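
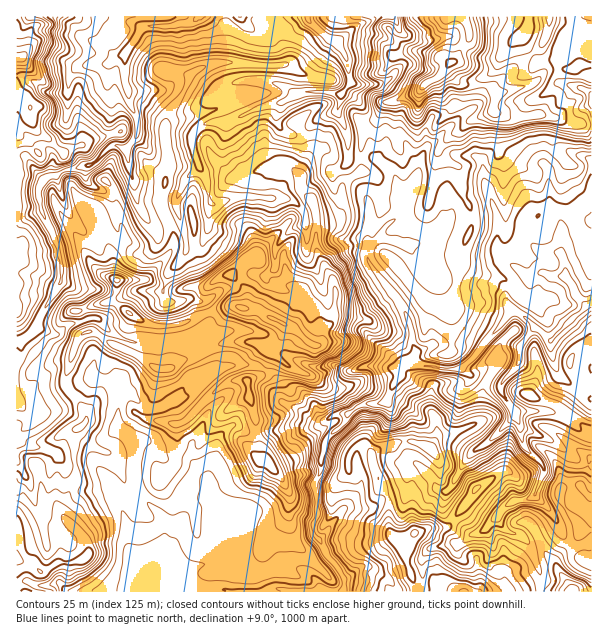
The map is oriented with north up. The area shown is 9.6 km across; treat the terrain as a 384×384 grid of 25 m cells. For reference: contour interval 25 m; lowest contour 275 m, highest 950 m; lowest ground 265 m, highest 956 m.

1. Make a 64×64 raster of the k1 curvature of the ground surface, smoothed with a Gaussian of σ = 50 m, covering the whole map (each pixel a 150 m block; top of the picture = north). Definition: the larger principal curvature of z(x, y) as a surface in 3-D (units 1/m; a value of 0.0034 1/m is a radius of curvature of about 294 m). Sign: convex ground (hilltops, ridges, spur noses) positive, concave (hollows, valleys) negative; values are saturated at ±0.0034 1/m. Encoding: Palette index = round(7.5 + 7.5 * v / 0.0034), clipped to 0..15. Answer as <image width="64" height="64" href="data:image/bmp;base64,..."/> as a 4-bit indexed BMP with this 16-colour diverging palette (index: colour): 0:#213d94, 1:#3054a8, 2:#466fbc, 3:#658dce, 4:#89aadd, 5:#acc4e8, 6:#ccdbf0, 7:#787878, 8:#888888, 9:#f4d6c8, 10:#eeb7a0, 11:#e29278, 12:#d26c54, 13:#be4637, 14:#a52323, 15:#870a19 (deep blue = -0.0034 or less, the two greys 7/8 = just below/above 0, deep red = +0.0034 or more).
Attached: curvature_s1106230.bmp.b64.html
<image width="64" height="64" href="data:image/bmp;base64,Qk12CAAAAAAAAHYAAAAoAAAAQAAAAEAAAAABAAQAAAAAAAAIAAATCwAAEwsAABAAAAAAAAAAlD0hAKhUMAC8b0YAzo1lAN2qiQDoxKwA8NvMAHh4eACIiIgAyNb0AKC37gB4kuIAVGzSADdGvgAjI6UAGQqHAJqKqId4d3d4d4iId4iYd4imjXmZqWq3mL3dupmZib3sh8tbqIiIiIiIiJmaqqqqvKn/eJmYjbmqyZuYqIh23pib39vLmYh3eIh4iIiIiJmIjfiZmHieqayWe4qpmHr3Zqqo3N/bqHd4eIiIh4iIh4i/iKqIlr6JumiciqmYncZop5WnevyXeId3iIiIiJmIiup6urqoy7eqacyYuIjLqXioh6h72Hd4h3eIiIh4iYiNt6upmru62KhZmZu5idh6qKiIiJyqmIiIeImIiHeJmK15mqiHr93+ual3fJd9t3i5uIiJuYmYiImIiYiHd4iZzGvZmJuues792ZmYzt2Yebm4iJuZiIiImIiIiId3d4rapvqJiI9pmKjcmYa8y6icl7iIqYmHiImImYiIiHd3adyY63eIjniXl6+5mJi6qdmJmJmpmYd4qImYiIeIiHd5/bn7iIush6iXjPqJdsWsx3qYuJi4h4iomqh4iIiah336aPuIisuImXmJ77ma6JzJq4fYmLqIeZiauIh3eIu4v7uaz6qK+XiZnXnN/a7amtvKmtiXyXeJiIqbmHd3eMr9icp92Y3HiIedu5i+7s+K+ImNuXjYeJmImXmYh3eJzNmspYvpjpZ3eM6naIrbiH+3fLqZeNiKqYiYipiXeI3LuJzIiuqduYd7+ohoiut5/oi9aauoyJiJh4eKl6h5zZynetp7zrzf/f7ZiYiJ+4/YnbeJm9u6eHiHd4qYioq5u3iInqiN3IrMmLvLupfrmpzZeJd3i82pd4ir3dl6uGjamId3y4neyIuY2q7uybmO/JicmHd3jLmIrdy5v5jLePu9uZiKaurGfJr7mL3/tbuYish4h3esuYi6iHd7+JzK93iZmciZt4aJv+mYmaunmZrMhnh4icmaiJiah3fOh63nZrp4u7mZl6q7xmaKuJzv7KiHiImcp3mHd5qIiIv5fcd4qJzt/s25invoZ3vFz9yWiImJd52HeIeImpmIiK7u25iJ/7q/+5l3rv/9efiarZZ4mZqYfqd5h2et3YeIiIq7mv/7yVa8d3u6mJepvpiNyJuXiZqc13iHe+qb25d3eIituJx4l4p3d4qbuZy82G/IrYeZiJv3aJv+mIiJuodnm6iZrsya3JiJfP7tmNzZn7icqHiZmvlb/5d4h4iJvN3cqIre7v/ZepmaearIj9afpom6mHh37/+ZmHiIh4h4mYeKjajKupnMyqyJqJqJ/ryoiJq5ebmr2Iqp3//Zd4d4eJ3rec2GjuqYm4iZiJiv1quHi8mKz8l2ae/qmt/Imput/Jp5j7vuqYeaiJmIiJyJypeKyoiv//2/+nZWerze/tyIeHmOqZiIiKmamZmZd7uZvKiquYuIz/yZmXl3l4y6iIiImo7KiHiIu6mYiah8uImqqaiYeod132aIn/3ceYuXiIm4j8l3h4rJd5mImZyYmaibqZmGmKr///2qvd/6uZaZq7mfl4iInJd3moeJqXiYiJqYm5eYz/ypzWd4ee+3iYrJme+4d4m6d3eKmpmIiHmHqZqql5r3mmd813h2i/udnLdq+rhom7iIiIqod3iJrKiomZp4naaqeIfbiId2r82Ntm+7eGnLmIiIiqd3iIiJeZiaqojLiKirp46KiId6zZr4j3iaiKiHd3iKuGeYiIiJiJqoe9h5mMqXfZynd4vJ+cyfhpd4eIeIiInJiKh4iIiJmpiOmIqJx3ecjrearLeft3+rqZiImIiHeLqYuIiIiJqpiM2JmYu3iMqPqKvLqHr7j4m5iKiImYd4uoi3iZh4mcp5+aqpjKiJ2K+XeaqIaMqvmKmIqYibmHi6iMh4mImJyoz43cqdiJnXr6eImYhnee2IuHeod4uYecmJt3iHmInYj8v8iM2ImdmOqciIiXid3IjHZ6h4eqeKt3q3eKioiNl7n/fO+naZynynq6qqmY25iMp5qIh5t4unebd5qLioyod9uL7oiaq8iXepqpiInLdXnMuomXi3iqeJqJuoqbm528yVefl6yau5esiZmZq6uYp4uIiZeLm7uZqYiHeryYnrv8vI/I6pu5eNmIiYq6iqm4nGeamIynh3ioiIebmIiqns7th5jJnbiLyHiJmpiJmqiciIqKesineJiHiJmIyor8ibz/7Witp3u4d4m5d4maqJyJiYyJrceHiYd2eIn4rpZpuZv+iby4eah4iMmauZm4q4h3nZ2I25maqHaM3ejMmGu4h86Ku6q5h3h5uK3aiZncunefqdid7N3v//672LzcnKd3yZybuIm7qYiJeb/aa+itmH+VqpeNupm9mam5ztqLqHe3qInMh3iruph5iu/JuN//v6jGl2vXd3mnrIvIl2uneLaIiJynd4ibzLd4iZi76Zvf2Kepm8zKiJmZmov8i7mJqamJirh3eIiIiavf/FeYiI3/msq7qJ37eIe4r5d5mYmom7u6y4d3eIiazt3bvv+Wma/5iZmbh46qu6r5d3d3iKmbzLu+/u7///ypiLh4jNd1q83cuXm5eZqrvul1iZmYh5q6h4mry6mIrKmIl2ia3aq9ysl3Z5uqh3mI7ZzamImYiamHh4iId3aKmJh4qIy57arIzLqHd76HeIe92WZ3ibmKqZiYiIiHiJibl3eJqqtnmaeeuHd3f7d4icy5dpmIm3mHiIqpmoiImbqKqXmt+aeJuJ6od4hr6ImpjdqKqYiJqry5d4vJvLqqlt7MuHyo3dzLzYmqmYv6mI"/>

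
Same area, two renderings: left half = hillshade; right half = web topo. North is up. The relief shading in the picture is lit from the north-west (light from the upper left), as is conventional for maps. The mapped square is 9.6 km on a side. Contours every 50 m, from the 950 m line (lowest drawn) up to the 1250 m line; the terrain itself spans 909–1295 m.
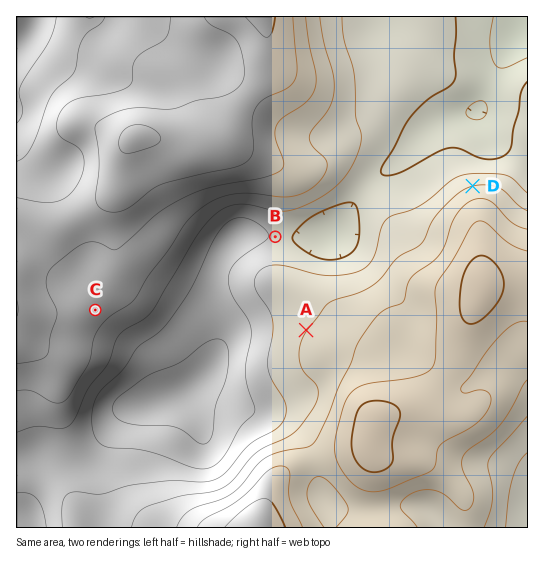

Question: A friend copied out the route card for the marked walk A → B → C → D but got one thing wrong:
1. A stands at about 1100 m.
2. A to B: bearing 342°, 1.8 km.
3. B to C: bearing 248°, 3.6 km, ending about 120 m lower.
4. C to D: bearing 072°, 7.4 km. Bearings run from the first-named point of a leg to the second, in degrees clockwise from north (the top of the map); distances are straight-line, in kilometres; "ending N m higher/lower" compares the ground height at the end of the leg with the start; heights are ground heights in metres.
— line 3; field sense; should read higher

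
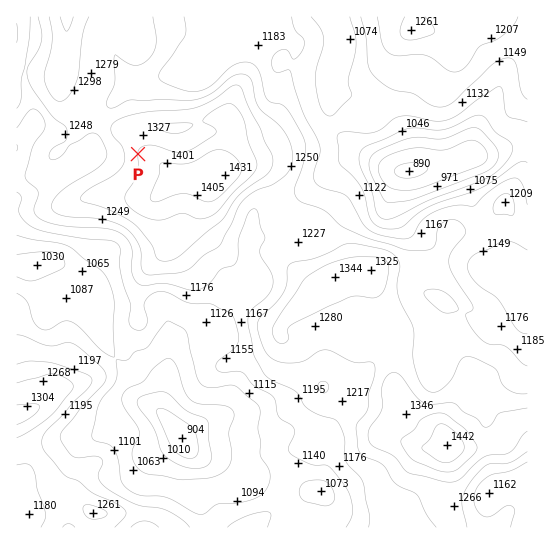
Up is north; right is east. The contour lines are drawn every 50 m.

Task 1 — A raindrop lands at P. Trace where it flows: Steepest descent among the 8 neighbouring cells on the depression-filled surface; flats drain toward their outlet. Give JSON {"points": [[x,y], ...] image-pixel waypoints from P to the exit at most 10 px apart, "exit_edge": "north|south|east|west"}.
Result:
{"points": [[138, 154], [127, 154], [117, 154], [106, 154], [95, 154], [85, 161], [74, 169], [63, 175], [53, 182], [42, 189], [31, 193], [21, 197], [17, 198]], "exit_edge": "west"}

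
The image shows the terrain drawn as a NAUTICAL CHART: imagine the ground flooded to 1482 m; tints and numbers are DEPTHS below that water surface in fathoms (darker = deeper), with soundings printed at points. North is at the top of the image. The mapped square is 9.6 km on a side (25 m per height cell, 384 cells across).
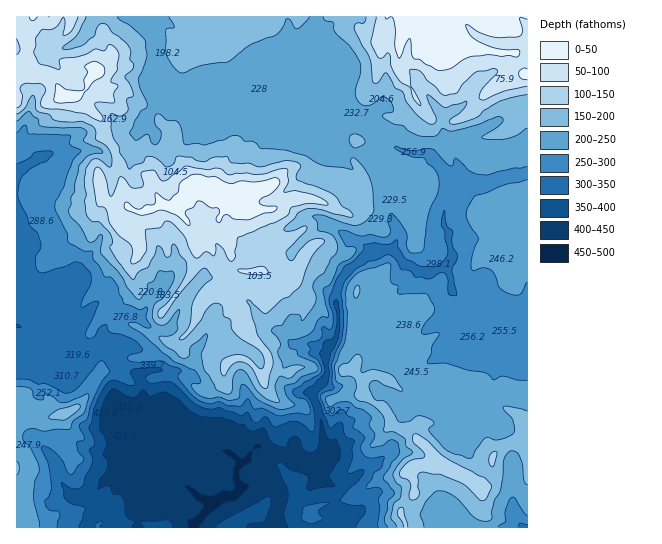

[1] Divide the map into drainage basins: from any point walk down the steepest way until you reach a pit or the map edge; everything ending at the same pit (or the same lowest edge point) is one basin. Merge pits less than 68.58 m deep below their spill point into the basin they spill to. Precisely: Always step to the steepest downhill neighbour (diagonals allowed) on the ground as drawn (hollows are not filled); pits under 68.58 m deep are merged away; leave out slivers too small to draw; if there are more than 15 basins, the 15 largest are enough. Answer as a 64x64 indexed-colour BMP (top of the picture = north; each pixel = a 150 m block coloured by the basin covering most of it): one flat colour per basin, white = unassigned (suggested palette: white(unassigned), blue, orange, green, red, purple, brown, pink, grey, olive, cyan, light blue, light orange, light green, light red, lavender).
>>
<image width="64" height="64" href="data:image/bmp;base64,Qk12CAAAAAAAAHYAAAAoAAAAQAAAAEAAAAABAAQAAAAAAAAIAAATCwAAEwsAABAAAAAAAAAA////ALR3HwAOf/8ALKAsACgn1gC9Z5QAS1aMAMJ34wB/f38AIr28AM++FwDox64AeLv/AIrfmACWmP8A1bDFABERERERERERERERERERERERERERERERERMzMzMzMzMzERERERERERERERERERERERERERERERERMzMzMzMzMzMREREREREREREREREREREREREREREREREzMzMzMzMzMxERERERERERERERERERERERERERERERERMzMzMzMzMzERERERERERERERERERERERERERERERERETMzMzMzMzMRERERERERERERERERERERERERERERERERMzMzMTMzMxERERERERERERERERERERERERERERERERMzMzMREzMzEREREREREREREREREREREREREREREREREzMzERERMzMREREREREREREREREREREREREREREREREREREREREzMxERERERERERERERERERERERERERERERERERERERETMzERERERERERERERERERERERERERERERERERERERERETMRERERERERERERERERERERERERERERERERERERERERExEREREREREREREREREREREREREREREREREREREREREREREREREREREREREREREREREREREREREREREREREREREiIiIRERERERERERERERERERERERERERERERERERERESIiIiIRERERERERERERERERERERERERERERERERERERIiIiIiEREREREREREREREREREREREREREREREREREREiIiIiIRERERERERERERERERERERERERERERERERERESIiIiIiERERERERERERERERERERERERERERERERERERIiIiIiIhEREREREREREREREREREREREREREREREREREiIiIiIiIhERERERERERERERERERERERERERERERERESIiIiIiIiIiIRERERERERERERERERERERERERERERERIiIiIiIiIiIiEREREREREREREREREREREREREREREREiIiIiIiIiIiIhERERERERERERERERERERERERERERESIiIiIiIiIiERERERERERERERERERERERERERERERERIiIiIiIiIhEREREREREREREREREREREREREREREREREiIiIiIiIhERERERERERERERERERERERERERERERERESIiIiIiIiERERERERERERERERERERERERERERERERERIiIiIiIiIhEREREREREREREREREREREREREREREREREiIiIiIiIiIRERERERERERERERERERERERERERERERESIiIiIiIiIhERERERERERERERERERERERERERERERERIiIiIiIiIiEREREREREREREREREREREREREREREREREiIiIiIiIiERERERERERERERERERERERERERERERERESIiIiIiIiIhERERERERERERERERERERERERERERERERIiIiIiIiIiEREREREREREREREREREREREREREREREREiIiIiIiIiIRERERERERERERERERERERERERERERERESIiIiIiIiIhERERERERERERERERERERERERERERERERIiIiIiIiIREREREREREREREREREREREREREREREREREiIiIiIiIhERERERERERERERERERERERERERERERERESIiIiIiIiIRERERERERERERERERERERERERERERERERIiIiEREiEREREREREREREREREREREREREREREREREREiERERERERERERERERERERERERERERERERERERERERERERERERERERERERERERERERERERERERERERERERERERERERERERERERERERERERERERERERERERERERERERERERERERERERERERERERERERERERERERERERERERERERERERERERERERERERERERERERERERERERERERERERERERERERERERERERERERERERERERERERERERERERERERERERERERERERERERERERERERERERERERERERERERERERERERERERERERERERERERERERERERERERERERERERERERERERERERERERERERERERERERERERERERERERERERERERERERERERERERERERERERERERERERERERERERERERERERERERERERERERERERERERERERERERERERERERERERERERERERERERERERERERERERERERERERERERERERERERERERERERERERERERERERERERERERERERERERERERERERERERERERERERERERERERERERERERERERERERERERERERERERERERERERERERERERERERERERERERERERERERERERERERERERERERERERERERERERERERERERERERERERERERERERERERERERERERERERERERERERERERERERERERERERERERERERERERERERERERERERERERERERERERERERERERERERERERERERERERERERERERERERERERERERERERERERERERERERERERERERERERERERERERERERERERERERERERERERERERERERERERERERERERERERERERERERERERERERERERERERERERERERERERERERERERERERERERERERERERERERERERERERERERERERERERERER"/>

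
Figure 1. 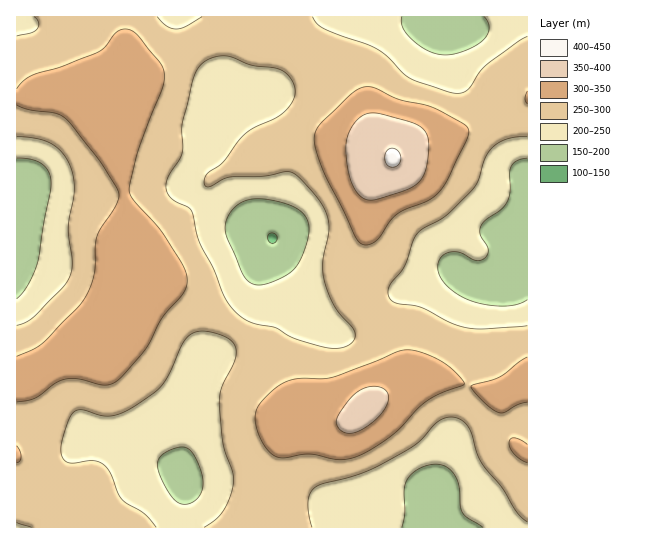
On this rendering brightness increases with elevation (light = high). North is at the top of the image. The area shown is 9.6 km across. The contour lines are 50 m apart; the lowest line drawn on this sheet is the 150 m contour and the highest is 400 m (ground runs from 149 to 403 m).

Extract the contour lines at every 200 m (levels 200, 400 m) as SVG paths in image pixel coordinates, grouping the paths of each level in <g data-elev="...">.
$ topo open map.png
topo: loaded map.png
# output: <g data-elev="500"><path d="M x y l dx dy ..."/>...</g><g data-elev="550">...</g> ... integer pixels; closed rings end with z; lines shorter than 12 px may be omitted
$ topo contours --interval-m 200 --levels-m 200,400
<g data-elev="200"><path d="M402 527l3-14-1-24 3-8 4-7 7-5 8-3 9-2 10 2 8 7 6 12 1 21 2 7 5 5 16 9"/><path d="M181 504l-7-5-7-9-7-15-3-10 2-6 4-5 10-5 9-2 7 2 5 6 7 15 2 13-2 10-5 6-7 5z"/><path d="M527 300l-10 5-14 1-17-1-15-4-13-6-11-9-7-9-2-10 3-9 9-6 11 1 16 8 5-1 4-3 2-8-8-14 1-9 5-7 16-10 5-7 3-9 0-20 2-8 6-5 9-2"/><path d="M255 285l-6-3-6-7-15-36-3-12 3-10 10-12 13-6 20 1 23 7 11 8 4 11-2 15-6 18-7 10-9 7-18 8z"/><path d="M17 158l14 1 11 5 7 8 2 11-14 80-9 22-11 14"/><path d="M484 17l4 5 1 5-1 7-4 5-17 11-12 4-9 1-16-3-16-11-11-12-2-6 1-6"/></g><g data-elev="400"><path d="M393 167l5-2 3-7-3-7-7-3-5 3-1 7 2 7z"/></g>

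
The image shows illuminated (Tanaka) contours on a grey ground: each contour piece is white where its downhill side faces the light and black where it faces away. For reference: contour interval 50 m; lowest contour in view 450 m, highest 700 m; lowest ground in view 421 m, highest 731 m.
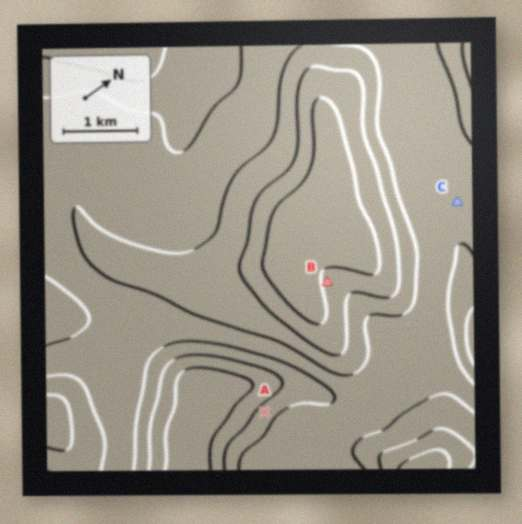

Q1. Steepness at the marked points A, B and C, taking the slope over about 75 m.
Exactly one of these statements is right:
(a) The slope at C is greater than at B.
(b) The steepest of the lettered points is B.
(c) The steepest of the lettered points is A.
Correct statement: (c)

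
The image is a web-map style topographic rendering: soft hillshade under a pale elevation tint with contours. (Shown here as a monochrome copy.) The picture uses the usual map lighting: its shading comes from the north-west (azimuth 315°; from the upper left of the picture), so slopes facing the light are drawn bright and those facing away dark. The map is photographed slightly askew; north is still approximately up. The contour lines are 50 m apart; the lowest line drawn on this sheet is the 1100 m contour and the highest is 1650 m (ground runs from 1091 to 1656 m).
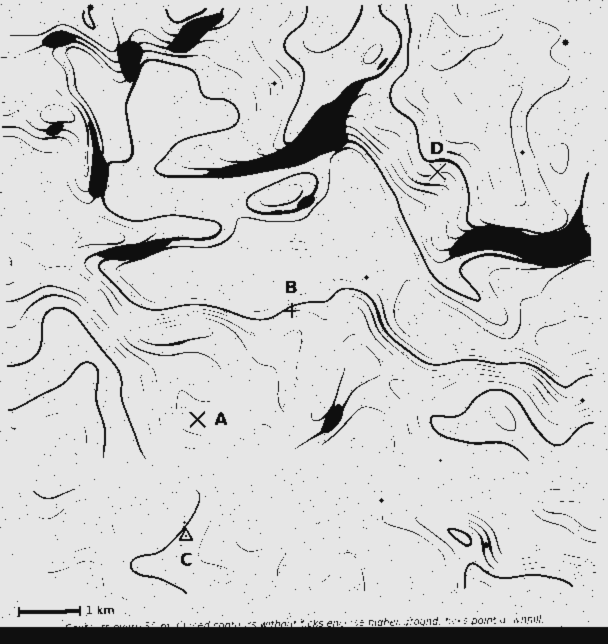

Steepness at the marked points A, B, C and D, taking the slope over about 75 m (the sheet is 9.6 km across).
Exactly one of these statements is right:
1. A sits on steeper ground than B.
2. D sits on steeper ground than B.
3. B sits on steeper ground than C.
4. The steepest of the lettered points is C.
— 3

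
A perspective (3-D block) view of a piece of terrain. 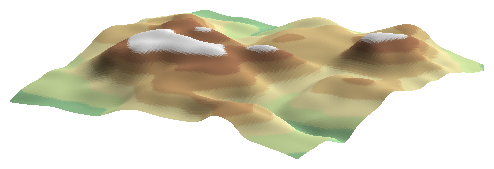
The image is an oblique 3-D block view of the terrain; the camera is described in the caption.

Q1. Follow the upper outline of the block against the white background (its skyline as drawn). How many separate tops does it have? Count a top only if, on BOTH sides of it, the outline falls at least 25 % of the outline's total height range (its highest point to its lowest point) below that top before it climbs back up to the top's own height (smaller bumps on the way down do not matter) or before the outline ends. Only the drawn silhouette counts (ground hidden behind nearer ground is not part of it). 1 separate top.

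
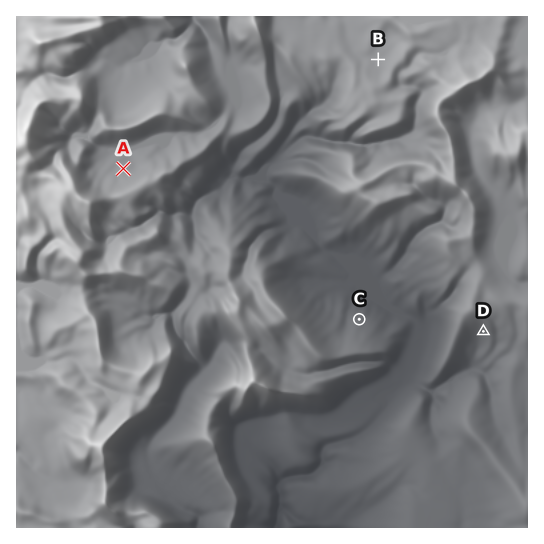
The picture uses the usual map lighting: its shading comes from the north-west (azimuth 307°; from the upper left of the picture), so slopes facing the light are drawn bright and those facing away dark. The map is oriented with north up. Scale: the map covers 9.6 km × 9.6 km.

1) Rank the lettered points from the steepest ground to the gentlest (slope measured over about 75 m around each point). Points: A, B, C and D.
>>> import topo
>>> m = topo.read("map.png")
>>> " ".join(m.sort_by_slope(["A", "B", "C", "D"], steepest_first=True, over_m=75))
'D C A B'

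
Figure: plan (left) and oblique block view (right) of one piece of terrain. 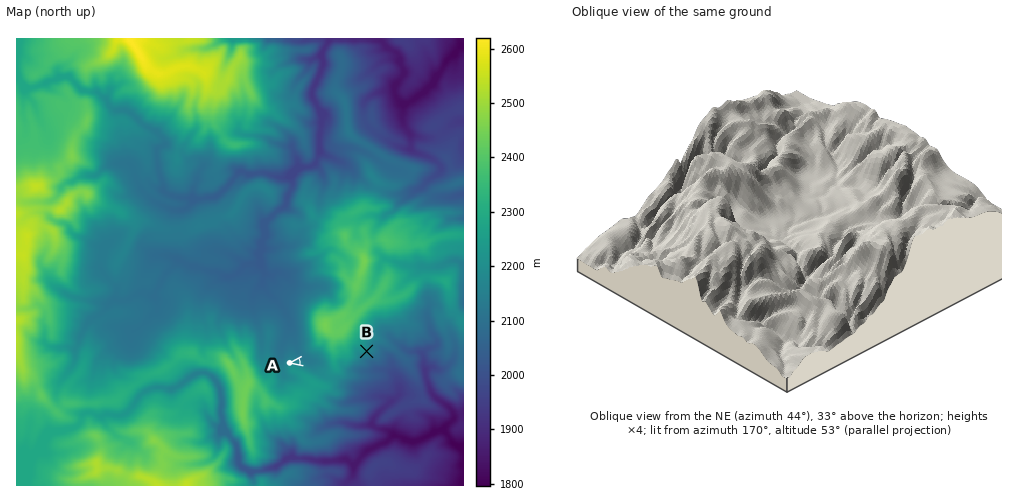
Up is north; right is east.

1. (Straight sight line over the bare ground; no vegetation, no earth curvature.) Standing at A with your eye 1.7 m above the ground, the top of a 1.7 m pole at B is out of sight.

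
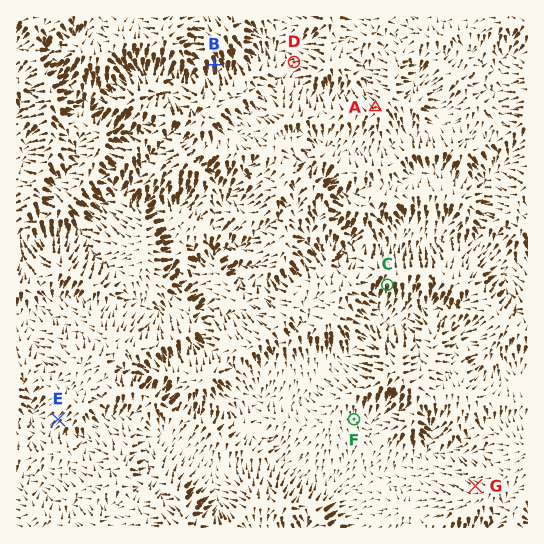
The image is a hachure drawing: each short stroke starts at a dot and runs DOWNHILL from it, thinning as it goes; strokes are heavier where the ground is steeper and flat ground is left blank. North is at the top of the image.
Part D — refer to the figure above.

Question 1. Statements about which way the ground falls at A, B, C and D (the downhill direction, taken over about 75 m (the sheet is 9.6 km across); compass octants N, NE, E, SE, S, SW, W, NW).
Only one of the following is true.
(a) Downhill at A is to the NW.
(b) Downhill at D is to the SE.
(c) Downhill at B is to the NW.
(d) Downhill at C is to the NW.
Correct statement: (a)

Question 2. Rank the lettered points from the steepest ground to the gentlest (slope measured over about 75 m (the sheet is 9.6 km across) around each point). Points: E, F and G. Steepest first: E G F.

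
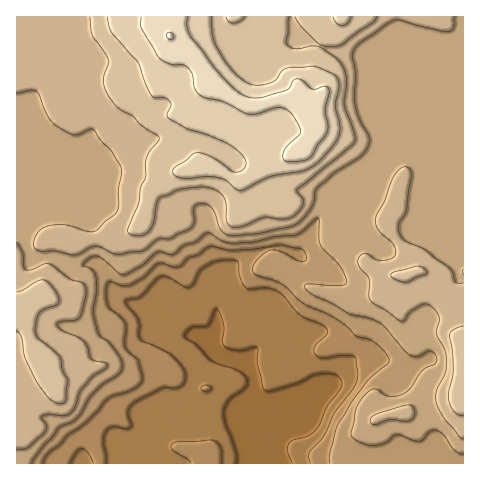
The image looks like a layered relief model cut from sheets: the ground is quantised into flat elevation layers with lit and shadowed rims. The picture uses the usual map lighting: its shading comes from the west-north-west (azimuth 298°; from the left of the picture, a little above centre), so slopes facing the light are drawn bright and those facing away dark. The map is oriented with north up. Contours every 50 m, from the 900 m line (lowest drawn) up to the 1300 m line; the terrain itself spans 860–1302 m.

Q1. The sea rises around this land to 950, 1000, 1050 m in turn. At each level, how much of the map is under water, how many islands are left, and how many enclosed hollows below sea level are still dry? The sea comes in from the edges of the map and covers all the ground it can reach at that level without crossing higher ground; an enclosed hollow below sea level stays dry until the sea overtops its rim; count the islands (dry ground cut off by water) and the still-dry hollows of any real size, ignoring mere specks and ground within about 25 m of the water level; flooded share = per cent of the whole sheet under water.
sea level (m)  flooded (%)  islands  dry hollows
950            16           0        0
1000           23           0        0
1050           31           0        0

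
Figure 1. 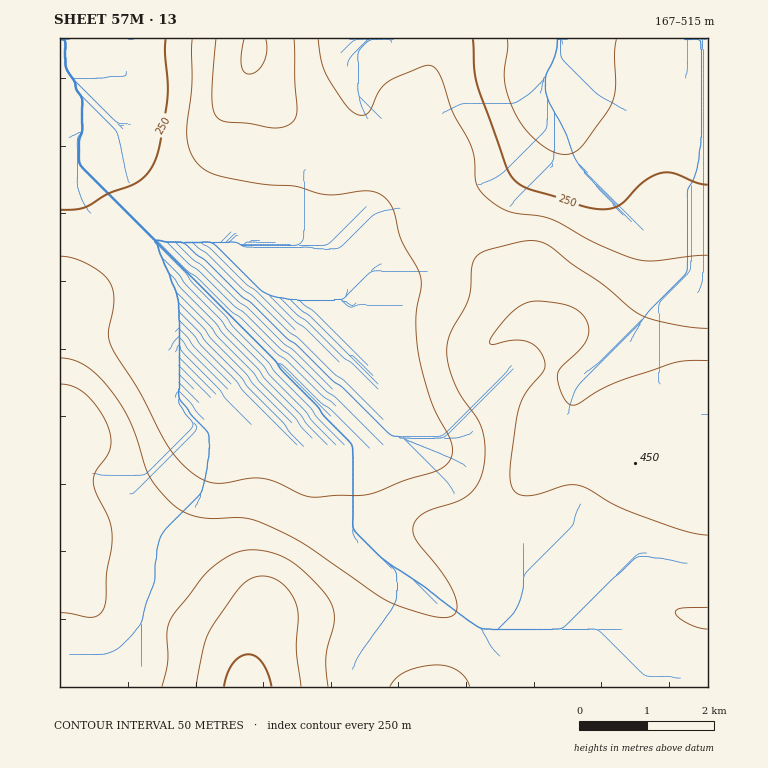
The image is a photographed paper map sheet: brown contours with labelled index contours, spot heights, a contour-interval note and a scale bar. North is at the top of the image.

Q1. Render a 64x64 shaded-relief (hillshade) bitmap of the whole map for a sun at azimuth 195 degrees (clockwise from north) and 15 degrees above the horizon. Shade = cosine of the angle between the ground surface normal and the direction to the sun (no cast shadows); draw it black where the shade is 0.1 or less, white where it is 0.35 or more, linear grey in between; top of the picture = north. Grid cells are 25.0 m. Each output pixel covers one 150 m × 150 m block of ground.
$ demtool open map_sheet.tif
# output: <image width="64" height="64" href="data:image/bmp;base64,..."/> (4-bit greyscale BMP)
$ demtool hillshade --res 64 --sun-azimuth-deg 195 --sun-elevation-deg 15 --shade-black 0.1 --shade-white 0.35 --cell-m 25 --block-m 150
<image width="64" height="64" href="data:image/bmp;base64,Qk12CAAAAAAAAHYAAAAoAAAAQAAAAEAAAAABAAQAAAAAAAAIAAATCwAAEwsAABAAAAAAAAAAAAAAABEREQAiIiIAMzMzAERERABVVVUAZmZmAHd3dwCIiIgAmZmZAKqqqgC7u7sAzMzMAN3d3QDu7u4A////AKqqqqqZqqqqmYh3ZmeImZmYiIh3ZneJqqqqqqqqmZqqqqqqqpmqqqmYh3dmd4iZmYiId2ZmZ5qqqqqqqqqqqruqqqqqqqqqqYh3d3d4iZmYh3dmVVZomqqqqqqqqru7zKqqqqqqq7qZiHd3d4iZmYh3ZmVVVomqqqqqqqqrzMzMu7u6qqqrqpiHd3iImaqZiHdmVVVomqqqqqqqqqzd3dy7u6qqqqqZiIeIiIiZmZiHdmZVZ4mqqqqqqqqqzd3czKqqqqqpmYiHeIiIiImYiHd2ZmZ4mqqqqqqqqqrNzLuqqqqpmZmYiHd4iIh3d3d3d3ZneJqru6qqqqqqqru6qZmqqpmZmZiIh3eId2ZlVWZnd3eJq7u6qqqqqqqqqpiId6qqmZmZmYiHd3dlVEREVWd3iZq7u7qpmqqqqqqYh3d3qqmZmZmZmId2ZUQyIjRWZ4iau8y7qZmaqqqqqph3d3iqqpmZiIiIh2VDMhESNFZ4mavMy7qZiZqqqqqqmHeImaqqqZiIiIh2ZTIQARJFZ4mqvMzLqZmJqqqqqqqZmaqrqqqpiIiId3ZUMhABI1Z4mqu8zLqpmZmqqqqqqqu8zMy7qpmIiId2ZlQyERI1Z4maq7u7qpqqqqqqqqu83e7u7ruqmIiIh3ZlVEMzNFZ4iJmaqqmZmqvMuqqrze7////+uqmHeIiHZVVERERVZ3iIiIiIiIiavM3cy83u/////u2pmHd4iHdlRERVVVZnd3d3d3dmZ4ms3u7u7u////7czJiHd3iHdlRERFVVZnd3dmZmVVVWeKve7v7u////7LqqiIiIiHZVRERVVVVmd3dmZmVVRFZ4q83u7u///+3KqZmZmZmYdlRFVWVVVmd3d3d3ZlVVZnmrvMzd3u7t26mZmZqqqphlRFZnd2Zmd3iIiIh3ZmZ4mau7u7vMzMy6mImZqru6l2VVZ3iId3eIiIiIiIiIiJmru6qpmaqrqpiIiZm7u6l2VVZ3iJiIiJmZmZmZmZmaq8y7qpiIiZmZiIiZmbuqh2VFV3iZmZmZmZmZmpmZqrvN3MuqmIiIiIh3iJmaqph1REVniZmZmZmqqqqqqqqrvN7ty6qYiIiIh3eImaqZhlMzRniZqqqqqqqqqqqqqqvN7u3LqpiImYiHd4iZqodkMiNWiZqqqqqqqqqqqqqqu83u7cupmJmZiId3iZmqZUMiJGeJqqqqqqqqqqqqqqq7ze7ty6mZmZmYh3eImZpDIhI1aJmqqqqqqqqqqqqqqrzN7u3LqZmZmZiHd3iImSIRI0Z4maqqqqqqqqqqqqqrvN3u3cupmZmZmIh3d3d3IRI0Z4maqqqqqqqqqqqqqqu8zd3cu6qqqqqZiId3dmYiI1Z4mZqqqqqqqqqqqqqqq7zMzMu7u6qqqqmYh3ZlVERVeJmZqaqqqqqqqqqqqqq7u7u6qqu7u7uqqYh3ZVREZniJmZqpqqqqqqqqqqqqqru7qpmJmru7uqqYh2ZUQzOImZmZmamqqqqqqqqqqqqqu7qph3iJqqqpmYd2VURDM6qqqZmZmaqqqqqqqqqqqqq7qpmHd4iZmZiHdmVVVUREqqqZmZmZqqqqqqqqqqqqqqqqmYiIiIiId2ZVVVVWZmWqmZmZmZmqqqqqqqqqqqqqqqqZmZmIiHd2VURFVmZ3d5mIiImZmaqqqqqqqqqqqqqqqqqqqpmId2VEREVWZ3iId3d4iJmZqqqqqqqqqqqqqqqqu7u6mIh3ZUM0RVZneIlmZneIiZqqqqqqqqqqqqqqqru7u6mId3ZUQzRFVmd4iWZmd4iZmqqqqqqqqqqqqqu7u8y6mHZmZUQzNEVmd3iIVVZ3iJmqqqqqqqqqqqqqu7u7zLqHZVREMzNEVWd3iIhVZniJmqqqqqqqqqqqqqqru7vLqYdlQzIiIzRVZ4iId1ZniImZqqqqqqq7u7u7uqqru7qYd2UzIREjNFZ4iId3ZneIiJmaqqu7u7u8zMu7qru7qYh2VDIRESI0VniIh3ZneIiIiJqru7vMzMzMzMu7u7uph2ZUMhERI0VniIh3ZneId3eImqvMzMzMy8zMzMzMuqmHdlQzIiI0VniIh3dmiIh3d4iavMzd3cy7vM3dzMu6qZiHVUQzNFZ4iIh3d2aIiHd3iavM3d3dzLvMzMzLuqqZmYdlVVVVZ4iYiHd3d5iIiIiJq83d3czMzMzLuqqpmZmZh2ZmZmZ4iZiIh3d3mZiIiImrzd3dzd3d3LqYiZmYiIh2ZmZmZ4iZmYiId4iZmZmJmavN3d3d3d3LqHeImZmIh2ZVVmZ3iJmZiIiIiKmZmZmaq8zd3d3d3LqHd4iZmZiHZVVVZniImImZmIiZqqqpmaqqvM3u7t3LqHd4iZqpmIdlVVZneJmYiZmZmZmqqqqqqqqrze7u3LmHd4iZqqmZh2VVVneJmZmZmZmZmZmqqqqqqqu83u3LmHd3iZmZmZmGVVVneJmZmZmqqZmZmaqqqqq7u7zd3cqXdniJmZmZmHZVVneJmZmZqqqpmZmaqqqqq7u7u8zcuodmeImZiIiIdmZniJmZmZqqqqmZmZqqqqqrzMu7vMu6h3d4iZiIiIh3Z3iJmZmZqqqqqZmZmaqqqqvMzLu7u6mHd4iZmIiIiId3iZmZmZmqqqqpmZmZmZmaq7zLu7qqmHd3iZmYiIiIh3iJmZmZmaqqqpmZmZmZmZmqu7u7qqmYd3iJmZmImZiIeIiZmZmZqqqpmZmZ"/>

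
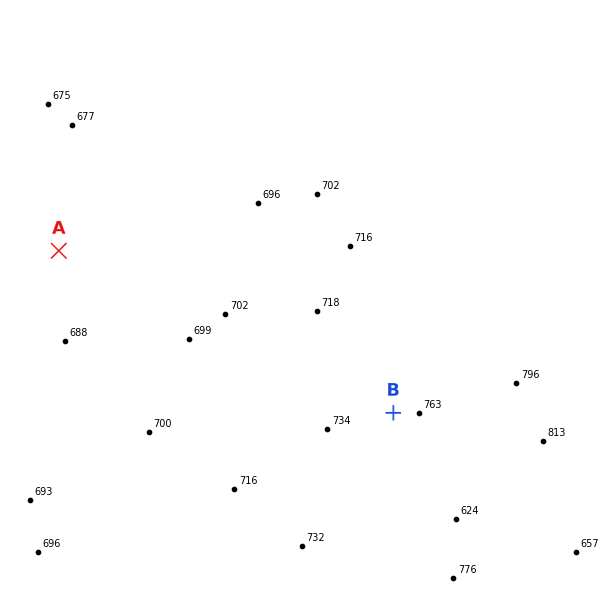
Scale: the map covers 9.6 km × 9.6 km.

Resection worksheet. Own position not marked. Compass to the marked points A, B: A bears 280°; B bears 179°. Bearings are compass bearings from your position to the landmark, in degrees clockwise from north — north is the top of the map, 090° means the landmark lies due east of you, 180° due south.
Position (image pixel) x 391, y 309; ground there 735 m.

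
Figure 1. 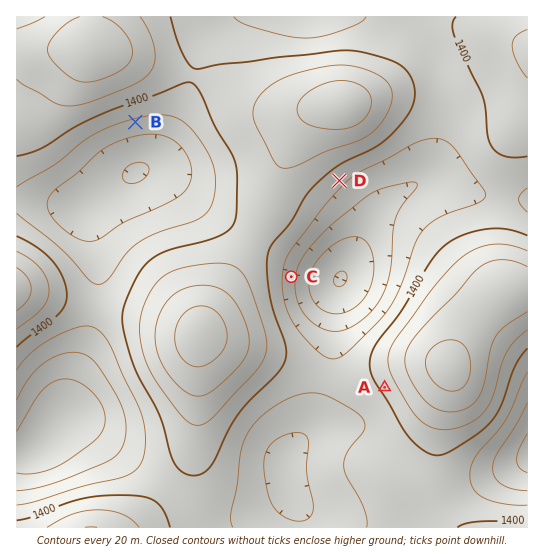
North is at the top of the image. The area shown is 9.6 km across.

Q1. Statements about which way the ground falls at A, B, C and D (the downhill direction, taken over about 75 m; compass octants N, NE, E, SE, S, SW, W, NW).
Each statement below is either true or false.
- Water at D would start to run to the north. false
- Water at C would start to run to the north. false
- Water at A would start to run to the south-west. true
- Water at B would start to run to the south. true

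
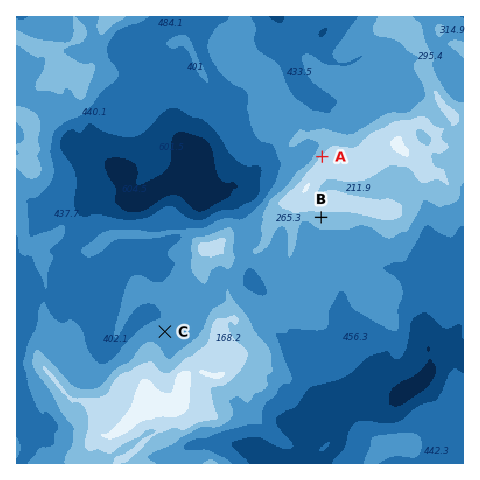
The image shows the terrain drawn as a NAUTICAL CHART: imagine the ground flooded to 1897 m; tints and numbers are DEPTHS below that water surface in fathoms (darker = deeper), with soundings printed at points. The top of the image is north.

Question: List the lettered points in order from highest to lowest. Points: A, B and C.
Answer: A B C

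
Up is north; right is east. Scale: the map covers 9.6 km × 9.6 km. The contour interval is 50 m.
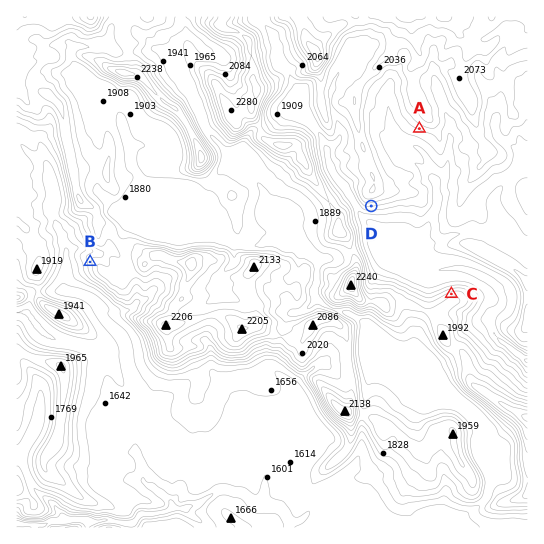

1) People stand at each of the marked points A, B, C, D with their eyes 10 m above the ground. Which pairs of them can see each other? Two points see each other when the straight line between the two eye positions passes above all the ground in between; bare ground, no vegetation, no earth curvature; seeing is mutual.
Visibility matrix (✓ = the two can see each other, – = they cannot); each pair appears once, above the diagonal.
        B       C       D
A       –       ✓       –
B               –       –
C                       ✓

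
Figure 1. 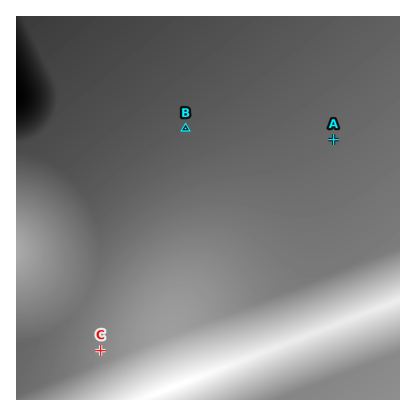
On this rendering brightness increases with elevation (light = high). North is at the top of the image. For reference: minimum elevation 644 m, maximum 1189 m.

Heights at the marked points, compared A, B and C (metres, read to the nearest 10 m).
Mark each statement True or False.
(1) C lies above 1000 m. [False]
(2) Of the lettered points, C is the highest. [True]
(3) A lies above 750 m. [True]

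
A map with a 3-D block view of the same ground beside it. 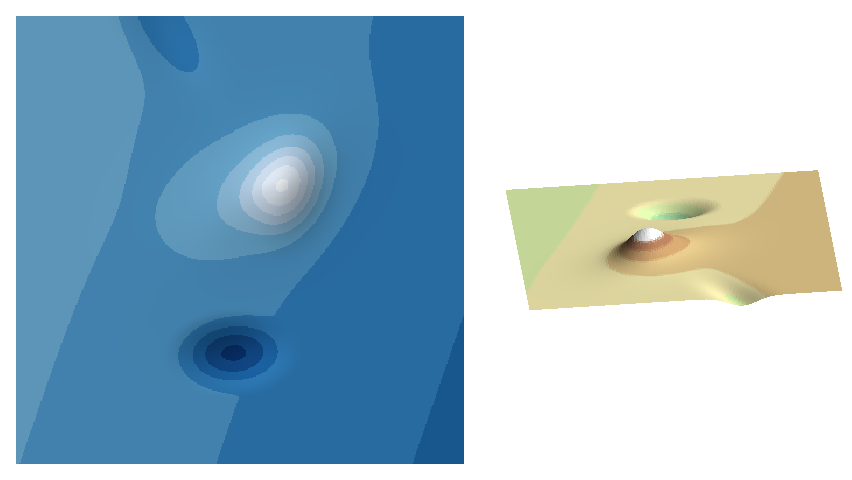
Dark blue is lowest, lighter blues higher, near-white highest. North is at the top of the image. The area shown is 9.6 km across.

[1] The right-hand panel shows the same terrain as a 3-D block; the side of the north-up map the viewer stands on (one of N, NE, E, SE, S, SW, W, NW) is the N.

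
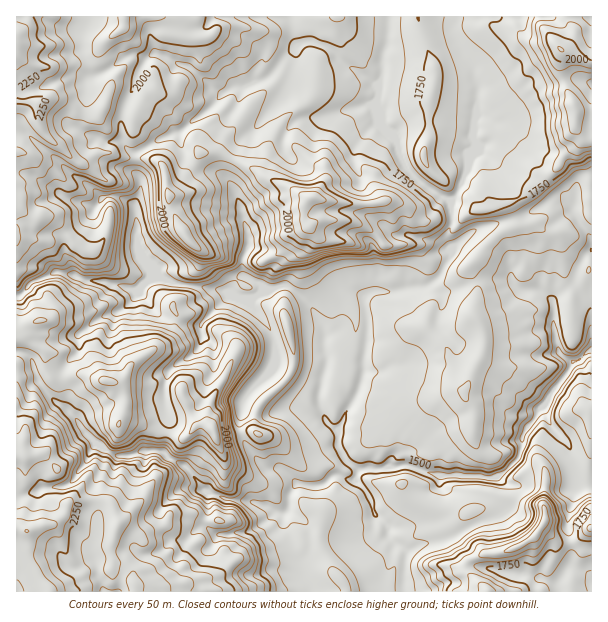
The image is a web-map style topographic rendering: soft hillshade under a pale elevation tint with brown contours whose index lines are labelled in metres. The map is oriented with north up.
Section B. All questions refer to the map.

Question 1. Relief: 1350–2400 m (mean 1810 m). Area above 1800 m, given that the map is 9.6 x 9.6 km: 41.3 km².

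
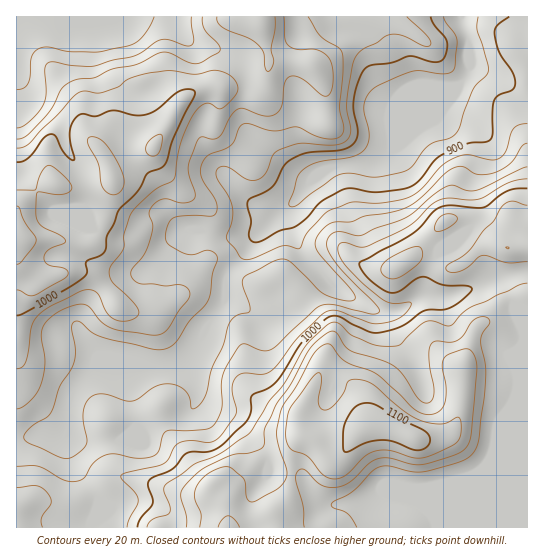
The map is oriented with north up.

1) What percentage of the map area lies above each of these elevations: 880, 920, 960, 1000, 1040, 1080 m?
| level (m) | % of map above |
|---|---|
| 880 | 96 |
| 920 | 84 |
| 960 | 57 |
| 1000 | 36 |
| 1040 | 13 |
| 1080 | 4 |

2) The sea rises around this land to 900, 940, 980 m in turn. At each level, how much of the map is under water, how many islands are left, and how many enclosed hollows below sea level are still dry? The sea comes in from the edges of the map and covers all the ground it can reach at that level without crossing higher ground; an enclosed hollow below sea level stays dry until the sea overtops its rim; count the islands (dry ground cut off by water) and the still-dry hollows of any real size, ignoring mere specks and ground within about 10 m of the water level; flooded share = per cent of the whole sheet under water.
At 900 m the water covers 9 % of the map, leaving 0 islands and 0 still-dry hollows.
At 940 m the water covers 28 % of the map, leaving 0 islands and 0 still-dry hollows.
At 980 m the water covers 55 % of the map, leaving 0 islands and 0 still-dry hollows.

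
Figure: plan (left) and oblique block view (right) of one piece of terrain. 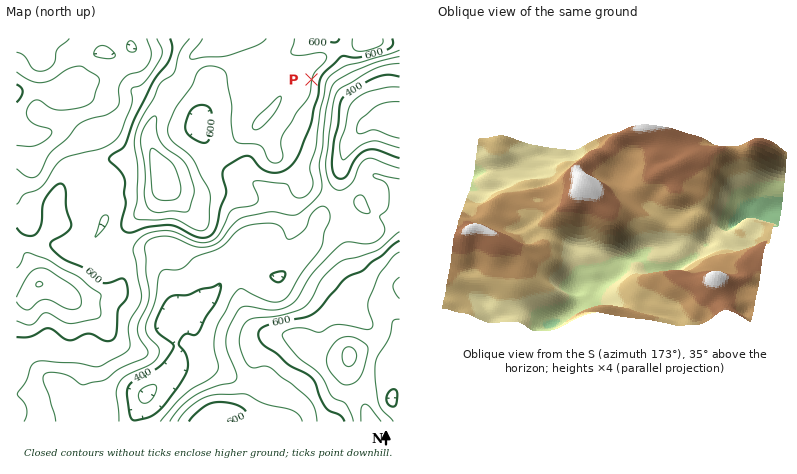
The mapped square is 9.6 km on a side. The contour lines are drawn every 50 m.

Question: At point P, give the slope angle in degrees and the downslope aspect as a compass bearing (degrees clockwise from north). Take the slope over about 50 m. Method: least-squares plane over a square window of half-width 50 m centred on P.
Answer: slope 10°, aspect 101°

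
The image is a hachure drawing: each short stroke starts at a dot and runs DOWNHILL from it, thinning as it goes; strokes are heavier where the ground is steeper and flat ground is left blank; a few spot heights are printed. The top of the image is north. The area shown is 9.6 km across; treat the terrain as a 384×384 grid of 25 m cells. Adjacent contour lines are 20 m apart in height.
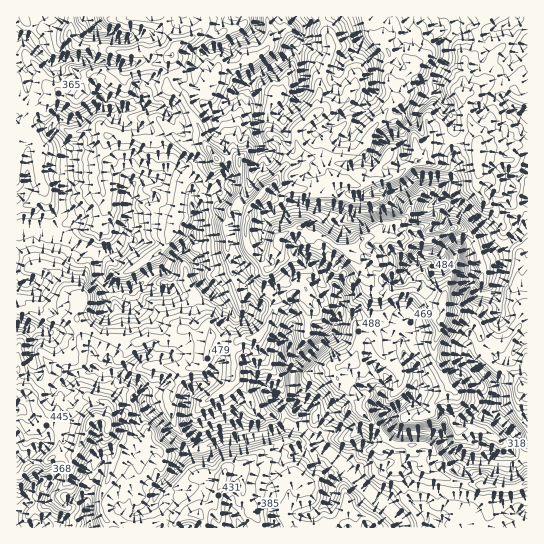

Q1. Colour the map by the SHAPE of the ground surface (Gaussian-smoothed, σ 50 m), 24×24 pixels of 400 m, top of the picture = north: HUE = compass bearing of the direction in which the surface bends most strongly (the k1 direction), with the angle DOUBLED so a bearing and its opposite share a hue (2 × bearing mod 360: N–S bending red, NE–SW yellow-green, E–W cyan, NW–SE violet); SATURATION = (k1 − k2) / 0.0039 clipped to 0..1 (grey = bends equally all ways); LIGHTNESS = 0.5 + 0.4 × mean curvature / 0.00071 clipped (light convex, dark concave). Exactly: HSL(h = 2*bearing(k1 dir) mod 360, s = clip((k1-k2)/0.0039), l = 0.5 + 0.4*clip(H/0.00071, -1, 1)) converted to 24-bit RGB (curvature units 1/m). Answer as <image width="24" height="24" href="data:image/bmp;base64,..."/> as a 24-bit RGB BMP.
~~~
<image width="24" height="24" href="data:image/bmp;base64,Qk32BgAAAAAAADYAAAAoAAAAGAAAABgAAAABABgAAAAAAMAGAAATCwAAEwsAAAAAAAAAAAAArjCbXT00xem0FwtOvuLDWIPEeW+/0rXcpdqWXoG1TzaBpcmGQIO3QK2TdXTO1qPYoMvfjTeFjsdhWjh1jpx3fnlwmZ1vlH5OFEgk7brm3MlZDyZepotzrbWWIFZdpo9xfmtVy4SEWKqdcE19d6RmxbewDycu7PPYIxAZWjg0pLF4boZld3tjq15kb3PKloPJ03znF0gX7uLFESUyyreDl3p3t4NmDlVRzsbZ57/hbmytanSKcIqvoMrGumzEWyYhkUd5scLTX1ORlMetcNLcd9jTlz9ew6hSOmog1aDo7LbLOSZxYbRAYW6HvtzPHg+FJToQP4YytYjC3cHjp6lMgoVEOhkjcWwpWdCHXLqv19v01vXuMQIagJUqiYM3FItxmJPPSbSDOEZi7VLG4/PYJU1e2iYh8GoA1DyGRlwvHyYNHSkKZpsclChXNFx013F2N9FKkgCqMy8AMyQAXOzhr7fkwOjtXQZCkoJHmcWdO0hlodV15bO9RIypLQkuHOrb8NvheJyXU1qj2fLuWBDWLRtrp1J6a7nD0va/AAIzxr3y99T3hMZMMWkkKAgr6OrCxuPWi0xXSX+Fn8m9rWtujCNgMndXzYJxDS8X4Z3CmtKmJg0bHuWlwUW7dJqisNq5yUBiUGriFE5Sl31a2vHdkHzJEggr4u7drJ81y6GRZJlUZmIxkWQ4HW6Hoa3Vm5DC38XeI0lQ0WlWl8aEEiaKA5qK593uwp+1cnO2dMGrQx9Xy+W8VJg9KgkYWdumvc1ySDvWyJGltpCTfVeDgo2qx6jZQp+PV4VWj5l5SlCoz5nb3+bKCgYt/+6OBC8RxG96q15qm5ZzSUJ99e3WHCopTXiriYm8PKQ5RSsOrq80qL2AdMqqdV6pa2aLpGmVtLPHeoKtgM7CJT8P89DWKidg4uCMG2mRLINdvoZ1h4huRDxa5sunZJzAZsOoJidHzJWUuMndj1uUqKGHwNefH1hpUEFxqc26f1VgdLdiKAsZ45RdSXgo1Iqmb8W20p2zFwcsu8F9VXCoOWGSoNm35PXWJUWXJw003eHQMBYTR3RLrs66xjRjpxpjMWEXKGELxjN4qQ2tjF6srj5Q3dulP2s3YKZCfx89GzSCxeK6L59fcVrKX7O6+OLTbQJfDz5FwbGSrb/Uobi+e35ZcStXP52A8dru8Je2CHoyLAcptXphpzuioefNzJvYoS+BsDM7UtS9qNjD1Y+RBi0QKi8E/tbNATpuSTuEar9xc4xgZVpNaD9LsmBlPpJeLFcot3xh12uVI0iI0MaOkO2KERY199TgjqnY1u71dn3c5JnGw1uds4vkv+3/X60ASdfvUR06LHtKiIZYV39TUEt4o6N3w8CVIiNEe5l/3tLFDA8n27Cc8e6mDSkkNHst0OfGvU1+GSwHGTAD5n7o+qlw7ST0e++0LAcagdFvW0yOeE65qdOnPDJvm6iPy8mqIjhgb3a50sCoGCBCI2dJovBk/M/kH1U0emMYZkwO2W0YJf9RADMB+9nQUJboRQtFx+SiYUq5VZqfT0ypvsSOJSlFtrKWooJ3MjRbUmk+mZtkdzt+PpEfsvGAFFNd8sHbTXhgfH6nipTD18fq6Nf0AFQGSkYCCAkw4+LGd61sRSZdkK1qx8uxGBcyqpV8jW1id1hujZt4XEVsQnic0OX7+O7TCA0roMZPuoe4aZOfkFyuC3If89jNcTbk0cDhKSRUx9a1enKcdmK2uMGcVxdOfJzipaDPt8jYdWK9rWOrgZzBrtyjPSlVwcmGLg+KTULLwKaBZYlCL2Bs8tnaEVUBAHB2zJSHS0aVrb+bm3pwU2qPrId0rUGSg3snCSsMUDAaW34wq5IzdGMxp8h/JlE9zr2ucRaXGUMpzZi70LPTaLA3K11b7sbRAikx8PPYThk8aZtKtLqMRhwbX2KUk568vLLWtWDEnZS2RK2om5rIn9Srj1eXvbuSIWolSja27d7eCxkowch9yJOtFzFNz8mf1auxBxIs4+7duqDDYjx6tMTPZVGxPX4wV2AVw1YYnG0czCs5P5dEs8SFPWZ0yZ+713bJBS4Gz98oJBRo0buRQY2FQCODztGgzJigGlFZrKRMeIhdnpF3k2icn1szhzVxpubfq8jv1+P0x7XnTFWZ8tnhNo1TR2oZF1k189jsIIFmIUxc3cuzPqOSPQwoacJwlaOCzZOqKoWRoFV7upioPHJlb7m5Xoea2erAKAsntjoUSstXULCwXJBQypCee43Lg57sCpVN3J7JEQk91ufDKRAupdasrq6WnmdUjlN1PDZvvqF4SYdDvFiG"/>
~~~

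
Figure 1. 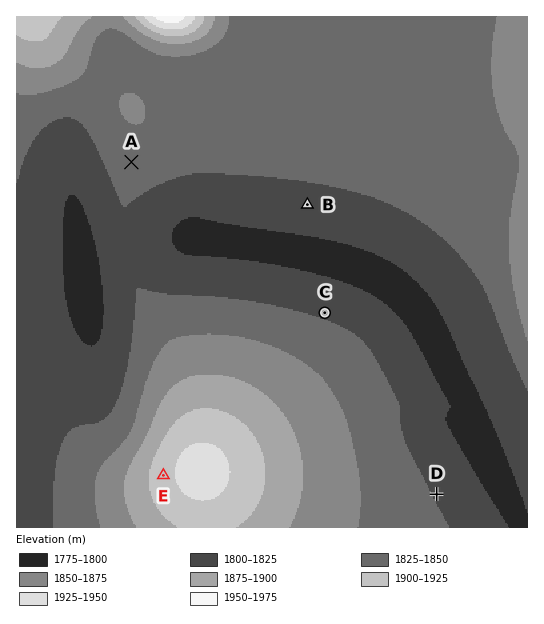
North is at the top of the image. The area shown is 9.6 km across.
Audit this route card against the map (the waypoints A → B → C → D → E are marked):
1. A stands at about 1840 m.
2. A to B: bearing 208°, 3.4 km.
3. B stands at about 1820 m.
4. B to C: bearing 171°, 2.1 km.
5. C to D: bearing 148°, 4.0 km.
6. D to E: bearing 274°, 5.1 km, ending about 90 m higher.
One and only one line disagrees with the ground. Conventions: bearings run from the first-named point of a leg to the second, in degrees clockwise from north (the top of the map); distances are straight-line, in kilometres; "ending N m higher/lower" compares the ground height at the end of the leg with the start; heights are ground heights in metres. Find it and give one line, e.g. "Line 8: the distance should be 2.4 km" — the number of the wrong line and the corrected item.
Line 2: the bearing should be 104°.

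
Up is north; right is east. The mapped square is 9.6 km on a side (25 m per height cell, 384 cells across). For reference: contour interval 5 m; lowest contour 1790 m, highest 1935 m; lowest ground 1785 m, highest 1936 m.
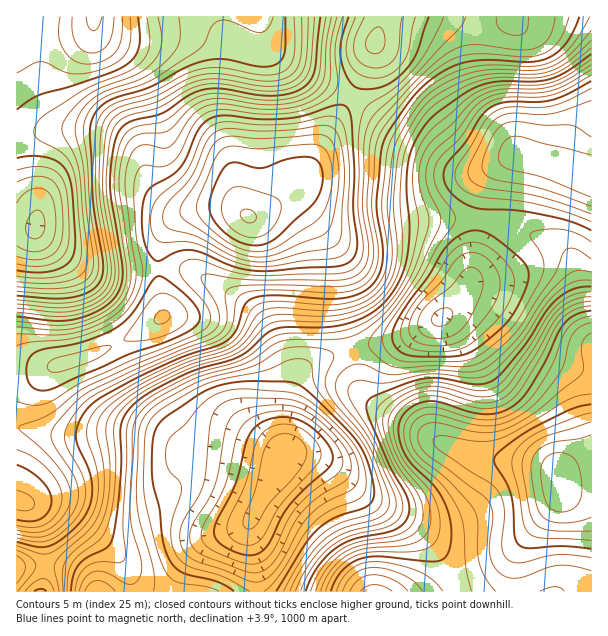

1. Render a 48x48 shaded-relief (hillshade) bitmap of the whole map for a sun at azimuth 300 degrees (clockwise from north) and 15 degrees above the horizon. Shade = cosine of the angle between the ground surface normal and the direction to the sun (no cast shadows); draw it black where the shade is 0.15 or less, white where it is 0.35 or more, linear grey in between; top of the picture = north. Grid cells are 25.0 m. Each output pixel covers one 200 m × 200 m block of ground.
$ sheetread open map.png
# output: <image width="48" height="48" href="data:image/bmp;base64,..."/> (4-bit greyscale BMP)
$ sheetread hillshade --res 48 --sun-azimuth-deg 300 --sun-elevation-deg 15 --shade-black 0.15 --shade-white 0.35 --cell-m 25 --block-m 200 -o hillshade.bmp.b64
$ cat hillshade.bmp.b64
<image width="48" height="48" href="data:image/bmp;base64,Qk32BAAAAAAAAHYAAAAoAAAAMAAAADAAAAABAAQAAAAAAIAEAAATCwAAEwsAABAAAAAAAAAAAAAAABEREQAiIiIAMzMzAERERABVVVUAZmZmAHd3dwCIiIgAmZmZAKqqqgC7u7sAzMzMAN3d3QDu7u4A////ALqFRGiId4mZmImrzd3MupiIiImZiHeIiLqGVWiHd3iZmZmrzd3cupmIiJmZiHd4iJmGVWd3d3eJmZmrzd3dy6mZmZmZmHd3eHdlVWd3dmd4iJmrzM3dy7qqmZqqmId3d2ZVRVZndmZ3eImru8zMy7u6qqqqqYh3d2ZVRFVmd2ZmZ3mru7u7u7u7qqmaqpiHd3dlVEVWZ3ZmZnibu7qqq7u7qpmZqqmHd4h2VVRVZ3d2ZmeKu7qqqru6qpmZqqqYd4h3ZlVFZ4h2ZmaJq7qqqruqqZmJmqqYd4iHdmVFZ4iHZmZ4qrqqu7upmZiImqqYd4iHd2VVVniHdmZ4mqqqu8upmIiJmqqYh4iHd2ZVVniHdmZniZqqu8u6mIiZmqqpiIh3d2ZVVniHd2ZniJmqq8y6mZmZq7upmYh3ZmZVVnd3d2ZmeJmaq7y6mZmau7uqqod2ZmVVVWd3d3ZmeImaqrzLqZmqu7u6qod2VVVERVZmd3d2eImZmrzLqZmqu7u6qoh2VVVENEVWZnd3eJmpmavLqpmqu7uqmZiHZVVEMzRFVmd3eJqpmZq8uqqrvMuqmZmYd2VUQzM0RFZneJmpmImruqqrvMu6mZmZmHdlVEM0REVWd4mZmIiaqqu7zMy6mZqqqpiHZlRERDRWZ3eIh3eJmqu7vN3LqZqqu7qph2VVVERVZmZmZmZniaq7vN3cuqqrvMy6qHdmZVVWZmZlVURWeZqqu83cu6qrvN3cuYd3ZlVmZ3ZlVDNFaJmqq83dy6qqvM3cuph3d2ZmZ3ZmVDI0V4maqrzMu6qqu83duoiHd3ZmZmZmVDM0VniZmqu7uqqqq83cuYd4h3ZmZmZmVEM0RWeJmZqqqZqru8zcqXd4iHZmZndmVEREVWeJmZmZmZmru8zMqXd4iIdmZnd2VURVVWeImImZmImrvMzMqYd4iIdmZnd2VVVVZmeIiImZiHibvMzLupiJmYh3ZndmVVVmZneIiZmZmHiazNzLupmZmZiHd3ZlVFVmd3iJmZmZmXiavN3LqqqqqZiIh3ZVRFVmd4iZmZmZmXeKvN3Kqqq6qZiIiHZUREVWZ3iJmZmYiHeJvN3Kmau7qZiZmIdVREVVZneImZmIiHeJrN3KmZu7qZiZmYdlRFVVZmZ3iIiIiHeIm83LmZq7upmZmZhlVVVFVmZneIiIiIiJm8zLqZq7upmZqph2VVRFVlVWeIiIiJmZq8zLqqq7upmqqqmGVVRFVlVVZ4iIiJmZq8y7qqu7uqqqq7qXZlREVlVFZ3d3iJmaq8y7u7u7qqqru7uYdmREVVVFVmZmd5mZq7y7u8zLqqqru8uph2VERVVVVWVVVpmZmru7u7y7qpqqvMy5h2VERVVVVVVERJmImau7u7u6qZmau8y6mHZURVVVZlVDM5mIiZq7uqqqmZmZq8zKmHZlVWZmZmZUM5iIeJqqqqmZmYiJq8zLqXdmZmd3d3ZlRIiHeJqqqpmZmIiZq8zMqYdmZ3eIiId2VYh3d4qqqpmZmIiZq7zMuod2d3eIiId2ZQ=="/>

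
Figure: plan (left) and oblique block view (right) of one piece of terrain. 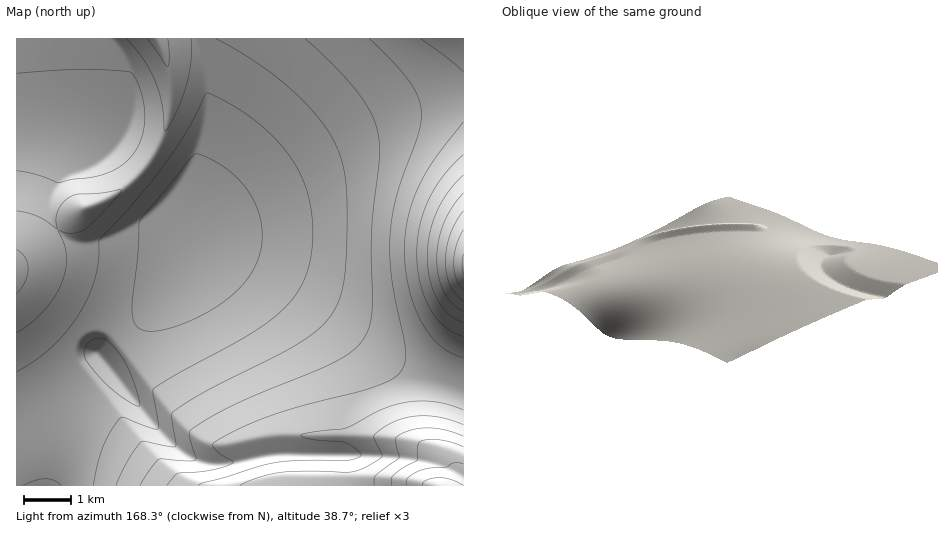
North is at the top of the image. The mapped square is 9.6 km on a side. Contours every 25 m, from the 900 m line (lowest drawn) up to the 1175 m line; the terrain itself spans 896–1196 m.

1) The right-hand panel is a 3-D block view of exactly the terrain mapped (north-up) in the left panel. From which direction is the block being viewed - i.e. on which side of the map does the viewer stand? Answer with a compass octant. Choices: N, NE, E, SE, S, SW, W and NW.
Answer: NE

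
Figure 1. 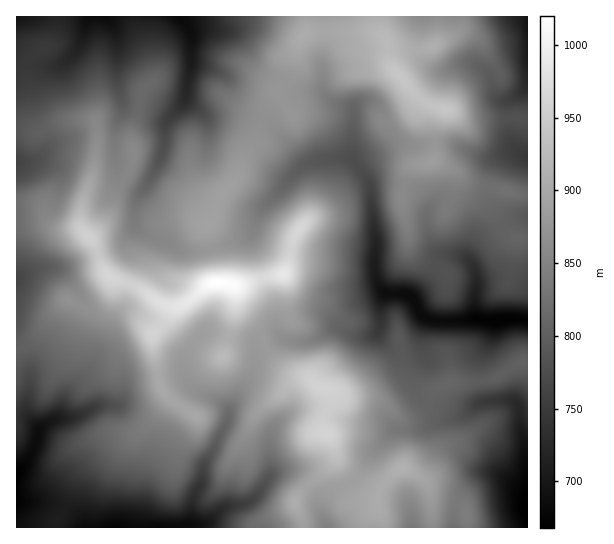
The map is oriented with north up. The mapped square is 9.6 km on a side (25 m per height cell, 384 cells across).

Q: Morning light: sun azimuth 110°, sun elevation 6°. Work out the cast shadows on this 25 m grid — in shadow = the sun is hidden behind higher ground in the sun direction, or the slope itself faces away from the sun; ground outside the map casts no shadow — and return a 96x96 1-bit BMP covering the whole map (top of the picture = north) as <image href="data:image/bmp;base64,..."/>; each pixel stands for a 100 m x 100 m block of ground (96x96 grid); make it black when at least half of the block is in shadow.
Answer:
<image width="96" height="96" href="data:image/bmp;base64,Qk2+BAAAAAAAAD4AAAAoAAAAYAAAAGAAAAABAAEAAAAAAIAEAAATCwAAEwsAAAIAAAAAAAAA////AAAAAAAAAAAAD+AAAAAAAAAAAAAAH/AAAAAAAAAAAAAAH/wAAAAAAAAAAAAAD//gAAAAAAAAAAAAI//gAAAAAAAAAAAAYP/wAAAAAAAAAAAAcD/wAAAAAAAAAAAAeB/4AAAAAAAAAAAAPA/8AAAAAAAgAAAAPAf+AAAAAAB4AAAAPAP+AAAAAAB8AAAAPgH8AAwAAAA8AAAAPgBAAA4AAAA+AAAAHwAAAA8AAAA/AAAADwA4AAcAAAA/gAAAD4D4AAAAAAAfwAAAB4H8AAAAAAAf+AAAB8H8AAAAAAAf/gAAA+H8AAAAAAAP/wAAA+H+AAAAAAAH/4wAAeH+AAAAAAAB/54AAfD/AAAAAAEAB78AAfA+AAAAAAEAAB+AAPgEAAAAAAEQAA/AACAAAAAAAAAQAA/AAAMAAAAAAAAYAA/AAAOAAAAAAAAAAA/AAAOAAAAAAAAAAA+AAAPAAAAAAAAAAA+AAAHwAAAAAAAAAA+AAAB4AAAAAAAAAA+AAAAPAAAAAAAAAA+AAAAPgAAAAHAAAB+AAAAHwAAAAHgAAD+AAAAAAAAAAPwAAD8AAAAAAA4AAPwAAH8AAAAAAB4AAPxgAH8AAAAAAB4AAPxwAH4AAAAAAA4AAABwAHwAAAAAAA4AAAD4ABwAAAAAAA4AAAD8AAAAAAAAAA4MAAD+AAEAAAAAAAwcAQD/AwAHgAAAAAA+A4D/jwAPwAAAAAB8A8D/nwAP4AAAAAAwA8D//wAf8AAAAAAAA4D//wAf/AAAAAwAA4AP/wA//wfAAB4AA4Af/gB//x/AAD4AAwA//gB//n/AAD8AAAA//AA/gH/gAD8AAAA/4AAAAH/gAD8AAAAAcAAAAD/gAD8AAAAB8AAAAD/wAD+AAAAH4AAAAD/wAD8AAAAP4AAAAD/4AD8AAAA/8AAAAD/8AH8AAAB/8AAAAD/8AH4AAAD/8AAAAB/+AH4AAAD/8AAAAB/+AH4AAAA/8AAAAA/+AH4AAAAP8ADgAAP+AH4AAAB/+ADwAAD8AH4AAAD/+AD4AAA8AH4AAAD/+AD4AAAIAP4AAAD//AB8AAAAAP4AAAD//AB+AAAAAP8AAAB//AA+BgAAAP8AAAAf/AA+BgAAAH8AAAAH/AA+BgAAAH4AAAAB/AAeDwAAAAAAAAAAfgAfDwAAAAAAAAAAPgAfDwAAAAAAAAAADAAfH4AAAMAAAAAAAAAfH4AAAOAAAAAAAAAPv4AAAeGAAAAAAAAH/wAAAeeAAAAAAAAB/gAAAe8AAAAACAAB+AAAAN8AAAAAAAwB+AAAAH8AAAAAAAwB+AAAAD4AAAAAABwB+GAAAAAAAAAAABwB+eAAAAAAAAAAAB4B/+AAAAAAAAAAAD4B/+AAAAAAAAAAGB8A/wAAAAAAAAAAHB4A/wYAAAAAAAAAHAAA/58AAAAAAAAADAAA//8AAAAAAAAABAAB///AAAAAAAAAAAAB///gAAAAAAAAAAAB///gAAAAAAAAAAAB///wAAAAAAAAAAAB///wAAAAAAAAAAAB///4AAAAAAA="/>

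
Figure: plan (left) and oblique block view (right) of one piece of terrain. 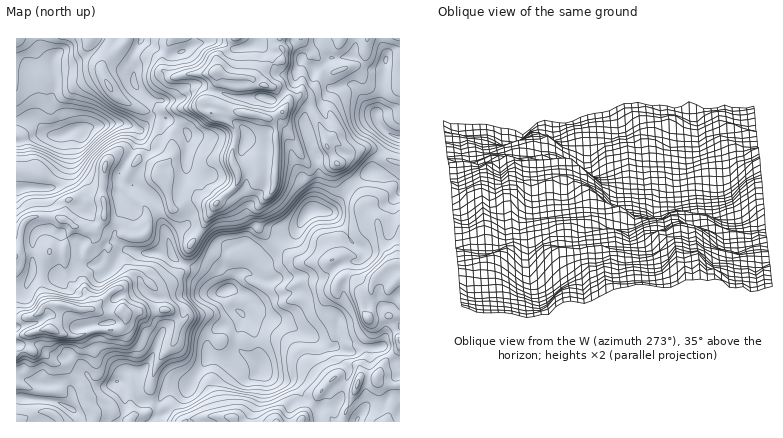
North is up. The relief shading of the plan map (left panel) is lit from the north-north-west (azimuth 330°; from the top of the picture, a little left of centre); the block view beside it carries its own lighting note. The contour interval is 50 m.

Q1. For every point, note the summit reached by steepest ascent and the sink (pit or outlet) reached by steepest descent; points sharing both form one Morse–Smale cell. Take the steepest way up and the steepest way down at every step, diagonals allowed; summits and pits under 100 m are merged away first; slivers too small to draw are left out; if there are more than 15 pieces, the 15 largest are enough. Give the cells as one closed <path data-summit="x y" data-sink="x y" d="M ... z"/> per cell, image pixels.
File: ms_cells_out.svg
<path data-summit="50 330" data-sink="72 130" d="M40 38l-24 0 0 316 14-4 14 4 10 9 10 1 15-14 1-15 14-5 26-1 6-9-2-8 24 0 10-3 6 1-3-16-23-21-4 0-14 15-8 3-18 18-4-1 0-8-6-14 1-10 19-12 5-16-18-18 3 0 10-12 8 5 12 2 4 9 4 3 10-1 6-6 0-16 6-3 4 0 1-3-3-6-10-9-27-15 0-4 19-34 0-11-12-5-12-1-38 6-8 4-4-3-5-14-8-10 0-8 5-14-3-26-10-6z"/><path data-summit="50 330" data-sink="228 290" d="M158 211l-4 0-6 3 0 16-4 5-6 2-8-1-6-11-12-2-8-5-10 12-3 0 18 18-5 16-19 12-1 10 6 14 0 8 4 1 18-18 8-3 14-15 4 0 23 21 3 16-40 3 2 7-6 9-26 1-14 5-1 15-15 14-10-1-10-9-14-4-12 3-2 69 22-10 12 0 6 4 4 6 102 0 1-8-4-4 0-8 4-10 13-6 14 0 18-30 24 4 10-6 4 0 13 8-2-20-4-12-16-20-2-16-7-6-4 3-8-1-14-19-24-10-5-5z"/><path data-summit="248 114" data-sink="72 130" d="M330 38l-188 0 0 2 26 14 10-1 16-8 16-5 14 3 10 6 24-5 12 10 5 14 5 6 12 1 5-3-5 14-12 11-6 3-10-3-30 0-22-6-16-7-10 3-14 13-24-1 3 9 0 8-12 14-1 10-19 34 0 4 31 18 8 8 2 6 16-1 14-9 26 4 21-20 1-15 18-3 4 9 15 1 1-46-4-10 11 6 11 14 7 16 7 8 28-1-10-19-3-12-9-18-4-14-11-4 13-6 8-14 7-6-15-18z"/><path data-summit="368 318" data-sink="228 290" d="M372 171l-16 9-3 6 23 32 2 8-14 3-20 10-3 3-1 14-12 6-26 1-26-18-26 28-12 1-9 14 7 8 1 14 16 20 8 40 13 8 20 5 8 13 10 8 22-26 8 8 2-2 5-14-8-10-1-11 10 3 12-5 20 0 10 9 8-8 0-10-10-20-6-2-16 2-7-16 0-6 10-6 4-12 9-10 8-4 8 0 0-82-6-4-8 0z"/><path data-summit="108 86" data-sink="72 130" d="M140 38l-100 0 3 14 10 6 3 18-5 30 8 10 7 17 10-4 38-6 12 1 14 6 6-6 5-8 0-8-16-24-1-14-4-8z"/><path data-summit="248 114" data-sink="228 290" d="M256 166l-18 3-1 15-21 20-26-4-14 9-8-1-9 2 14 46 5 5 24 10 16 20 6 0 5-3 0-10-6-10 0-4 2-10 5-6 16-5 9 7 2 4-1 8-8 10-5 0 7 1 25-27-16-18-1-16 1-6 15-18 1-12-15-1z"/><path data-summit="216 72" data-sink="72 130" d="M212 40l-18 5-20 9-8-1-24-13-12 20 7 28 13 12 22 0 12-11 10-5 40 13 30 0 10 3 6-3 14-15 2-8-16 0-5-6-5-14-10-9-6-1-20 5-10-6z"/><path data-summit="276 422" data-sink="228 290" d="M246 354l-4 0-10 6-24-4-18 30-14 0-10 3-7 13 0 8 4 4-1 8 24 0 4-3 16-3 16 0 10 1 2 5 66 0 12-18-10-8-8-13-28-9-5-4-1-6z"/><path data-summit="248 114" data-sink="310 212" d="M274 122l2 8-1 54-3 8-13 14-1 6 2 18 16 15 6-7 14-6 12-20 4-2 20 0 20-26-10-18-6-3-28 1-7-8-7-16-11-14z"/><path data-summit="248 114" data-sink="400 138" d="M362 61l-6 4-20 7-12 0-12 18-13 6 11 4 16 45 2-4 4-1 20 12 18-4 10 6 12-18-12-10-4-10 7-24 2-24-15 1z"/><path data-summit="368 318" data-sink="310 212" d="M352 184l-6 6-14 20-20 0-4 2-11 18-15 8-6 6 14 12 12 7 26-1 10-5 3-5 0-10 3-3 20-10 14-3-2-8-6-6z"/><path data-summit="50 330" data-sink="400 138" d="M400 38l-32 0-3 18-3 4 8 9 15-1-2 24-7 24 4 10 12 10-12 18 18 9z"/><path data-summit="358 384" data-sink="72 130" d="M392 356l-9 8-7 13-14 0-8 12-8-2-4 1-1 10-5 8-18 3 1 13 37 0 12-16 16-2 4-6 12 1 0-35z"/><path data-summit="368 318" data-sink="72 130" d="M400 264l-8 0-8 4-9 10-4 12-10 6 5 20 14 2 8-2 12 22z"/><path data-summit="358 384" data-sink="228 290" d="M382 347l-20 0-12 5-9-2 0 10 8 10-5 17 10 2 8-12 15-1 6-12 8-8z"/>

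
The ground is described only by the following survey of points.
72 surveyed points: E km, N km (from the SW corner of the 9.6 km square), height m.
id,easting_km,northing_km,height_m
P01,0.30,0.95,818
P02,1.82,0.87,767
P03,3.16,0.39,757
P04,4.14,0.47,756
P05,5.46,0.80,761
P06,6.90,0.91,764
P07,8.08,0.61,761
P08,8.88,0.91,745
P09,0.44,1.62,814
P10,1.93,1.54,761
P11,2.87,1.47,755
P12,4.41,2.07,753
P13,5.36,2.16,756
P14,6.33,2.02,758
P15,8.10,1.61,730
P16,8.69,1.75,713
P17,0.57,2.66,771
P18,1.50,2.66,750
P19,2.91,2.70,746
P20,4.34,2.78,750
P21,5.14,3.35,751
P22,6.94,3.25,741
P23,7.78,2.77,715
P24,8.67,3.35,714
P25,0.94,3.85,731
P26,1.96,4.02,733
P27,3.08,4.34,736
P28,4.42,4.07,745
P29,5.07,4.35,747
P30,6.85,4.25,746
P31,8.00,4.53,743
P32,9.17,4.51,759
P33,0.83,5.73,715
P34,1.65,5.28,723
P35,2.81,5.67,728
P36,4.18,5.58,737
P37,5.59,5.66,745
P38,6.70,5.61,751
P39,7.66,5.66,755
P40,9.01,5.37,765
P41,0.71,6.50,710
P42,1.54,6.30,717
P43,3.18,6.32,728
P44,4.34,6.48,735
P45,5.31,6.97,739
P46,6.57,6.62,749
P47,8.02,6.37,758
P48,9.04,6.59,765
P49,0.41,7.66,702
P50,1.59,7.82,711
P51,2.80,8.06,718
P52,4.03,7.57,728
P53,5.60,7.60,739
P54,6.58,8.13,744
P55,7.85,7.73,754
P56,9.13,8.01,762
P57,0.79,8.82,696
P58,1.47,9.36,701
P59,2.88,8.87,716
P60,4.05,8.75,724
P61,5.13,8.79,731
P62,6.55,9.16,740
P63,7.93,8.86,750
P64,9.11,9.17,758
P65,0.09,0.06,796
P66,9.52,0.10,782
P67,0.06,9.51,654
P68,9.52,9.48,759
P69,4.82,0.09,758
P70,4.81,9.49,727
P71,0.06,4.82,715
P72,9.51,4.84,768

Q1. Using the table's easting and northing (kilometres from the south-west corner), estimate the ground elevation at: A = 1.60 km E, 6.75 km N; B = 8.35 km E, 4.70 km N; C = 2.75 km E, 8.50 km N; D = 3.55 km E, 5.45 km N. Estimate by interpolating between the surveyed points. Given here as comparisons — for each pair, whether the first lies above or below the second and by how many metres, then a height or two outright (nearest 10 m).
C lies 30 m below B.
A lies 30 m below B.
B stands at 750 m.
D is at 730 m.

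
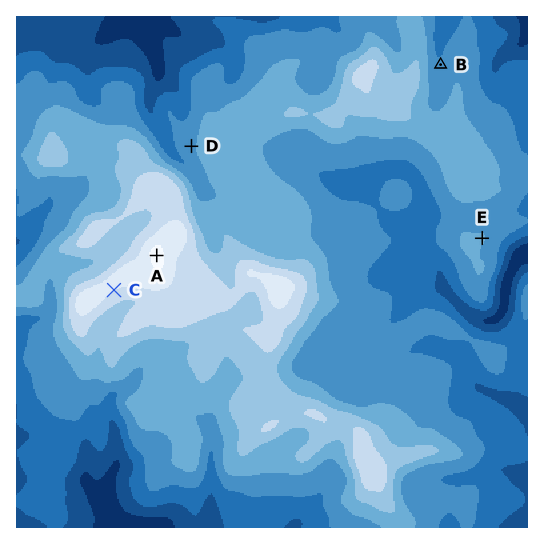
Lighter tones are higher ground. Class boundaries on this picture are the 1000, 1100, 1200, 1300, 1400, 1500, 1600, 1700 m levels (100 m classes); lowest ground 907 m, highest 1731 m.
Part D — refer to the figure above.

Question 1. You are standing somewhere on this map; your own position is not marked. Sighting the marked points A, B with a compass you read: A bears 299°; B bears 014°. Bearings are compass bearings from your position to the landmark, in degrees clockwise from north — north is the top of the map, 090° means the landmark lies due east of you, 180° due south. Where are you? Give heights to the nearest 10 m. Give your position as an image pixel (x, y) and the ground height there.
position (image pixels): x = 364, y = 370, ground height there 1210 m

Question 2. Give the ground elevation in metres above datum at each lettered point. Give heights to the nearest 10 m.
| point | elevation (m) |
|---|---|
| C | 1610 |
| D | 1290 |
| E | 1300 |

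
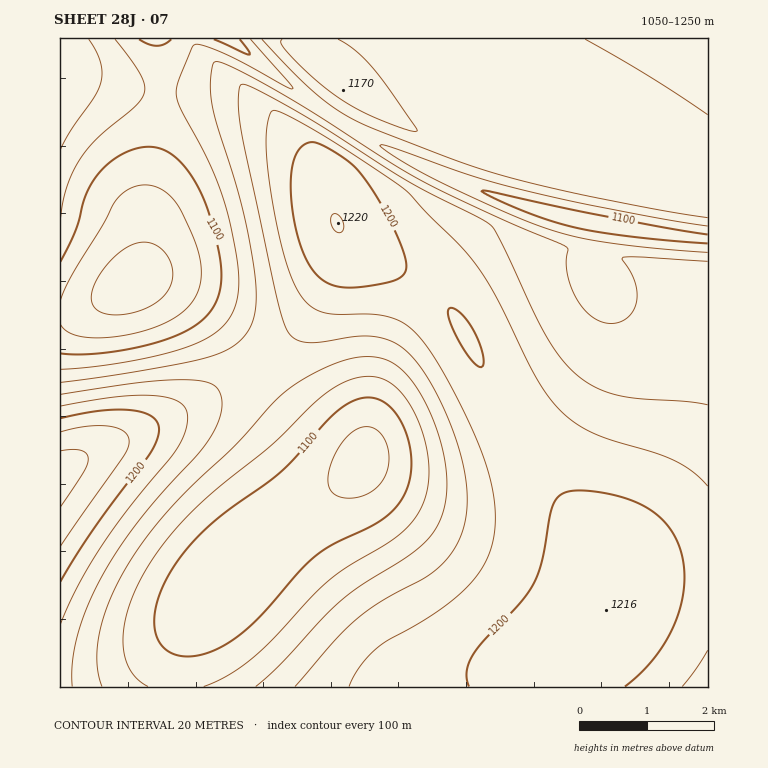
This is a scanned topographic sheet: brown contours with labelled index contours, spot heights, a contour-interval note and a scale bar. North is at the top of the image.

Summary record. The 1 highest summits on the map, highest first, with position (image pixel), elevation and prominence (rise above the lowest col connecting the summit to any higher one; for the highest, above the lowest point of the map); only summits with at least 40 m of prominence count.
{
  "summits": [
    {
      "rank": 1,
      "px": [338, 223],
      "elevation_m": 1220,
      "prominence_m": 70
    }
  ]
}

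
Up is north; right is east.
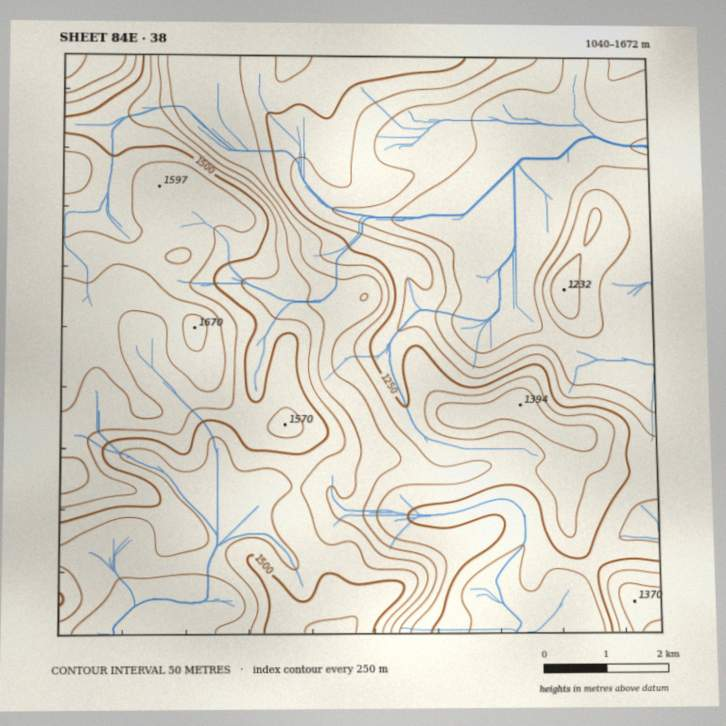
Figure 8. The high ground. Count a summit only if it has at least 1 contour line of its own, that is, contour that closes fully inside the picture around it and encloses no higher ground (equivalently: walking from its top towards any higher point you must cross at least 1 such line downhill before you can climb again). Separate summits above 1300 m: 4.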